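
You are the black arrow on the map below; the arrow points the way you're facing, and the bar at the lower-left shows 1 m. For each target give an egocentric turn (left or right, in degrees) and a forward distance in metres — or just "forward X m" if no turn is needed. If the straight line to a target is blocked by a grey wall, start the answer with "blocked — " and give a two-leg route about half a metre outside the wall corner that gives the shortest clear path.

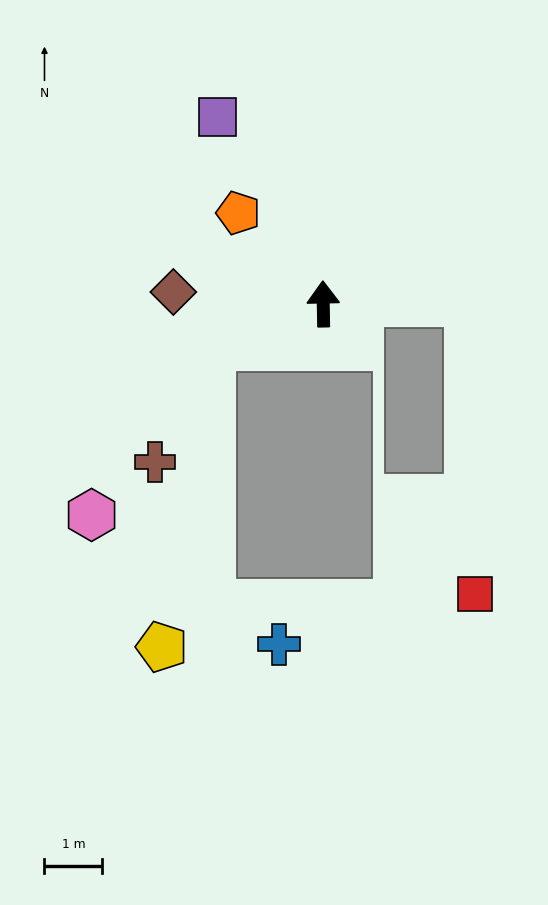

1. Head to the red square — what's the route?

blocked — turn right 90°, forward 2.5 m, then turn right 90°, forward 5.1 m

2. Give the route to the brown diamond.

turn left 84°, forward 2.6 m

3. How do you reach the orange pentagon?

turn left 42°, forward 2.2 m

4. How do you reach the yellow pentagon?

blocked — turn left 109°, forward 2.1 m, then turn left 61°, forward 5.3 m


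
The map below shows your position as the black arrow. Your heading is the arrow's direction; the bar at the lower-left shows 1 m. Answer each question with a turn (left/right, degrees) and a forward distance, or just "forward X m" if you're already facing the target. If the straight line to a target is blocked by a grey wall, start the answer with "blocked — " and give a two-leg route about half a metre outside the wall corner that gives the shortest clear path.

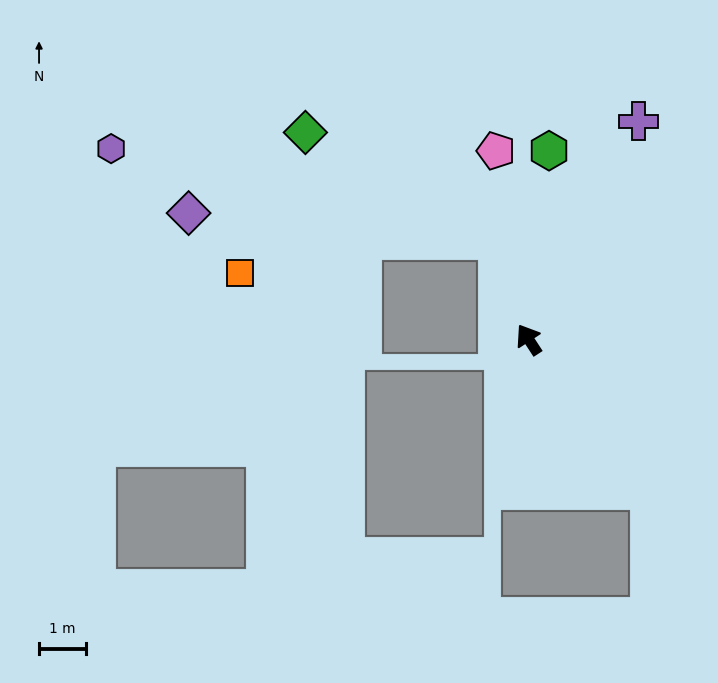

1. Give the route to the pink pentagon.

turn right 23°, forward 4.1 m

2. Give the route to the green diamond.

blocked — turn right 16°, forward 2.2 m, then turn left 44°, forward 4.7 m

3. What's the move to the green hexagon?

turn right 39°, forward 4.1 m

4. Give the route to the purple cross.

turn right 60°, forward 5.2 m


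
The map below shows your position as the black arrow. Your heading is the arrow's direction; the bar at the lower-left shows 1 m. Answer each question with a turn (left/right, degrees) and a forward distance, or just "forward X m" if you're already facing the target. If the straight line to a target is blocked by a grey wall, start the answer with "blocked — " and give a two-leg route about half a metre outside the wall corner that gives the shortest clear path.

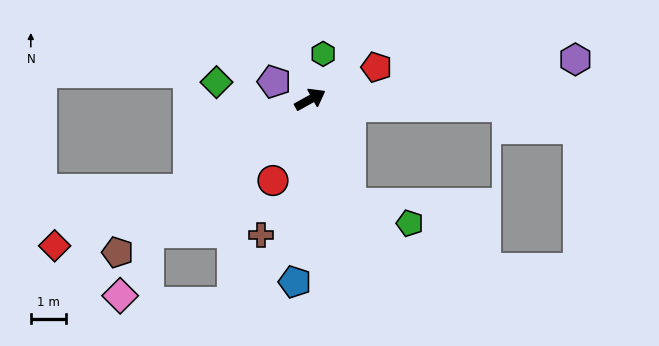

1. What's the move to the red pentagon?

turn right 3°, forward 2.1 m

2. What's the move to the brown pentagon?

turn right 171°, forward 6.9 m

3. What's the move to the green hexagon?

turn left 45°, forward 1.3 m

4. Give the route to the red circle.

turn right 144°, forward 2.5 m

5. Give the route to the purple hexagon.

turn right 20°, forward 7.6 m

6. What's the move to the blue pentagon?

turn right 124°, forward 5.2 m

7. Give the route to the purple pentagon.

turn left 125°, forward 1.1 m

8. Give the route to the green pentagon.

blocked — turn right 97°, forward 3.1 m, then turn left 49°, forward 1.8 m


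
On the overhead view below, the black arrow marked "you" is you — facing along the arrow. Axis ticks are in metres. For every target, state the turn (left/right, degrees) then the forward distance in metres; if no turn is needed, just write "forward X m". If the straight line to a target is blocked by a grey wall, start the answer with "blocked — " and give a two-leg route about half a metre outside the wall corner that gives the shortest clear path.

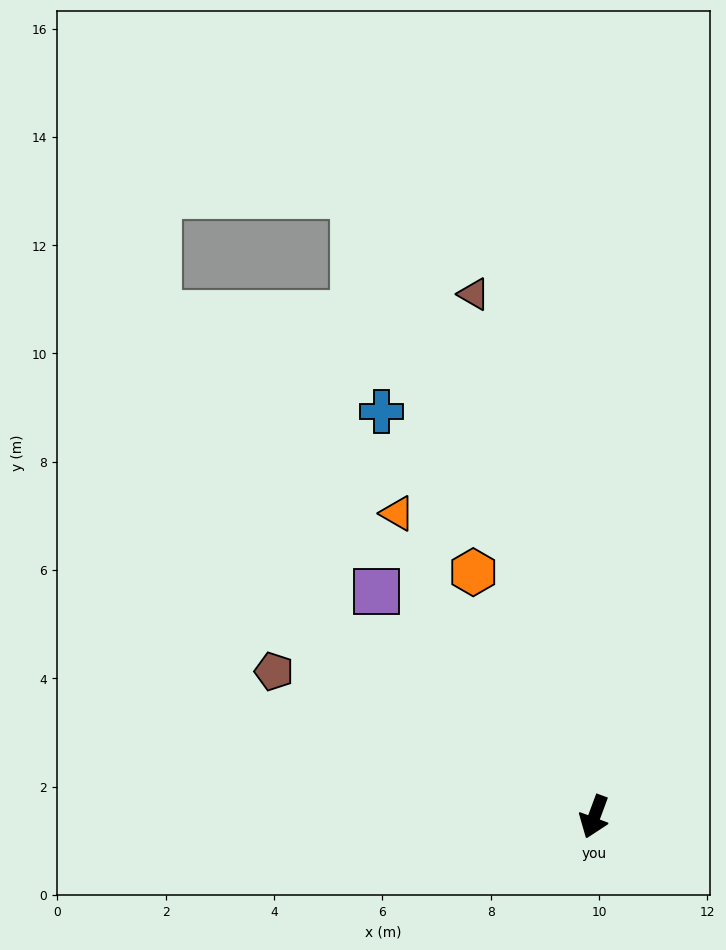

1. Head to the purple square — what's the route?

turn right 116°, forward 5.8 m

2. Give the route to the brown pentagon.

turn right 94°, forward 6.5 m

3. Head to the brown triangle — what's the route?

turn right 147°, forward 9.9 m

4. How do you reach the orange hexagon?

turn right 133°, forward 5.0 m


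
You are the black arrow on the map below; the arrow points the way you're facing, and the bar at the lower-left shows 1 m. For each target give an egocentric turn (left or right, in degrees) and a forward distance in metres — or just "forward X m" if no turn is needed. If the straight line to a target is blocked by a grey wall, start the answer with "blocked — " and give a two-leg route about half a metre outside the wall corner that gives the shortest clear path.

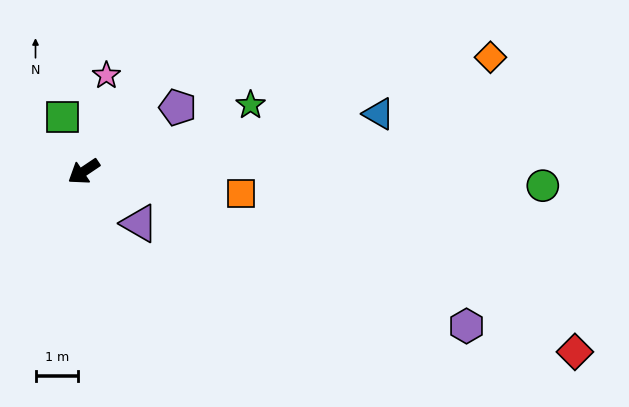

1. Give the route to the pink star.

turn right 137°, forward 2.3 m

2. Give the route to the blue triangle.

turn left 157°, forward 7.1 m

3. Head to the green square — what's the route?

turn right 103°, forward 1.4 m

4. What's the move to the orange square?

turn left 138°, forward 3.7 m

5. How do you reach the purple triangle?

turn left 103°, forward 1.8 m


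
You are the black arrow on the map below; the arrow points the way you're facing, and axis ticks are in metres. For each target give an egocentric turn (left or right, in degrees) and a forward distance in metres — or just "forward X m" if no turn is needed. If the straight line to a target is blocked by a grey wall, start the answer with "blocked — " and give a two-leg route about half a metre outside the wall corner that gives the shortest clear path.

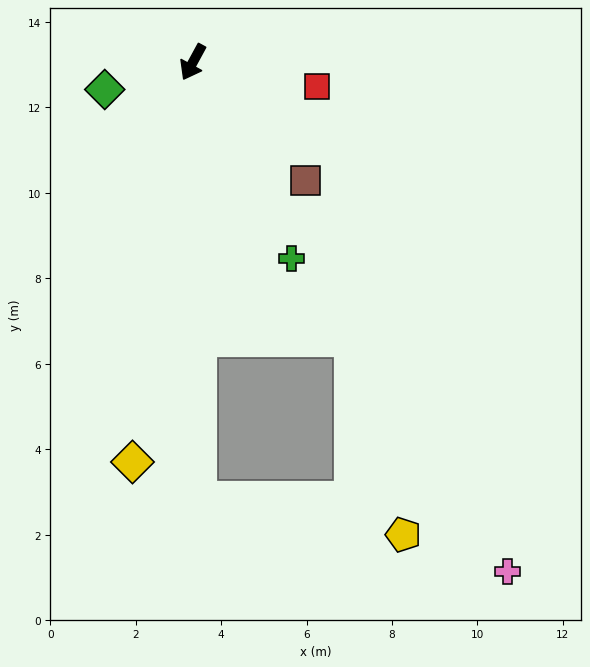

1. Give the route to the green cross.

turn left 55°, forward 5.1 m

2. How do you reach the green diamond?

turn right 44°, forward 2.2 m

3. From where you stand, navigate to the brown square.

turn left 72°, forward 3.8 m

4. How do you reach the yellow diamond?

turn left 20°, forward 9.5 m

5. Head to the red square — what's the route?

turn left 107°, forward 3.0 m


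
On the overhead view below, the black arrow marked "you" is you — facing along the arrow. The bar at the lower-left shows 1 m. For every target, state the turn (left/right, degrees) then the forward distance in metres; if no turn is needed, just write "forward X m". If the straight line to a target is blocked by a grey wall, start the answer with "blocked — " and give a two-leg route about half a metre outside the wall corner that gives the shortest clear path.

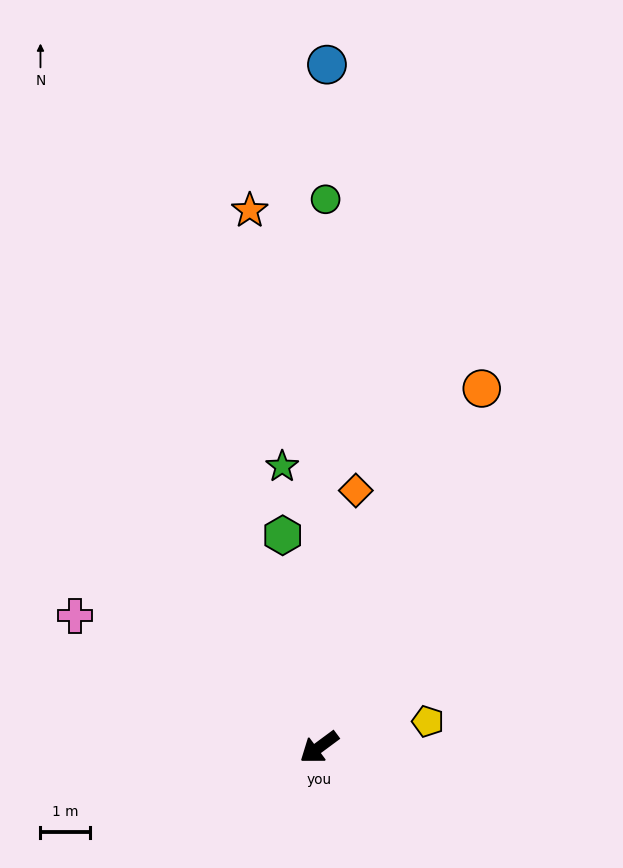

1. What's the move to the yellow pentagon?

turn left 157°, forward 2.3 m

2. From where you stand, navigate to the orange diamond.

turn right 135°, forward 5.3 m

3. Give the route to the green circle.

turn right 127°, forward 11.2 m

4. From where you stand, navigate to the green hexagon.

turn right 117°, forward 4.4 m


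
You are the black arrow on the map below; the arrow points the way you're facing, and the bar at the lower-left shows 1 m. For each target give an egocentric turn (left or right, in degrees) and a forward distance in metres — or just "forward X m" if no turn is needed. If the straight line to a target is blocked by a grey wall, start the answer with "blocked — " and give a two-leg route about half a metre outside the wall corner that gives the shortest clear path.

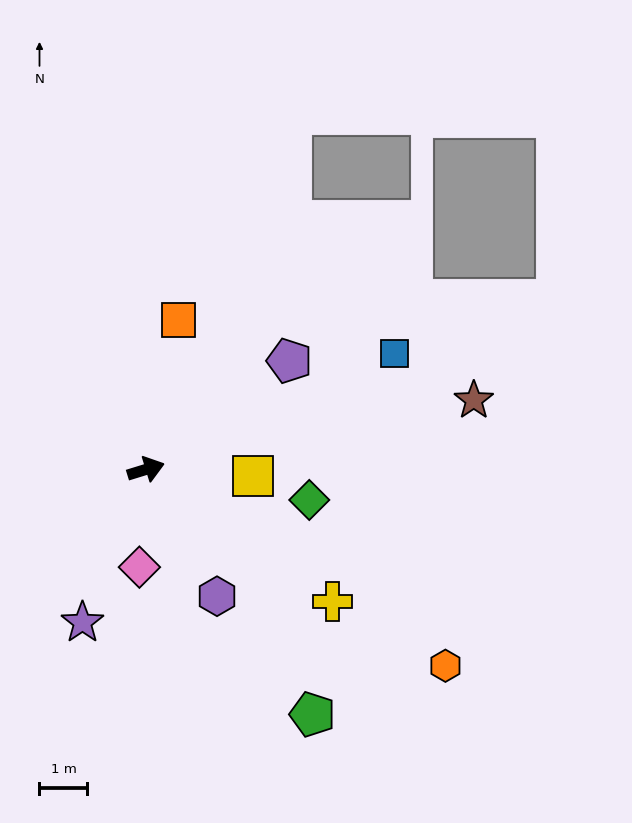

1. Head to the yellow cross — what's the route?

turn right 52°, forward 4.8 m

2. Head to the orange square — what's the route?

turn left 61°, forward 3.2 m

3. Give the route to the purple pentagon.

turn left 20°, forward 3.8 m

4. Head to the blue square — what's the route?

turn left 8°, forward 5.7 m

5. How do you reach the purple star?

turn right 130°, forward 3.5 m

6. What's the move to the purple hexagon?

turn right 78°, forward 3.0 m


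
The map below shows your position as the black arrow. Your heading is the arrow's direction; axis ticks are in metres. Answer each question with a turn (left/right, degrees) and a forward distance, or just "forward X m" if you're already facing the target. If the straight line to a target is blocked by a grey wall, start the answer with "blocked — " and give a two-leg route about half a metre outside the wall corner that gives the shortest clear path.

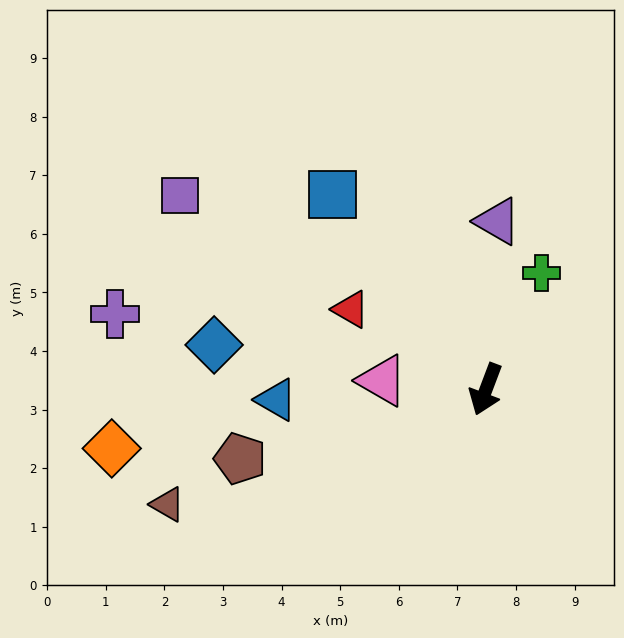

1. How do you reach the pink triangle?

turn right 74°, forward 1.8 m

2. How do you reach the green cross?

turn left 175°, forward 2.2 m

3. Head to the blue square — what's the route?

turn right 121°, forward 4.2 m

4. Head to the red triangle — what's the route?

turn right 100°, forward 2.7 m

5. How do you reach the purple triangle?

turn right 163°, forward 2.9 m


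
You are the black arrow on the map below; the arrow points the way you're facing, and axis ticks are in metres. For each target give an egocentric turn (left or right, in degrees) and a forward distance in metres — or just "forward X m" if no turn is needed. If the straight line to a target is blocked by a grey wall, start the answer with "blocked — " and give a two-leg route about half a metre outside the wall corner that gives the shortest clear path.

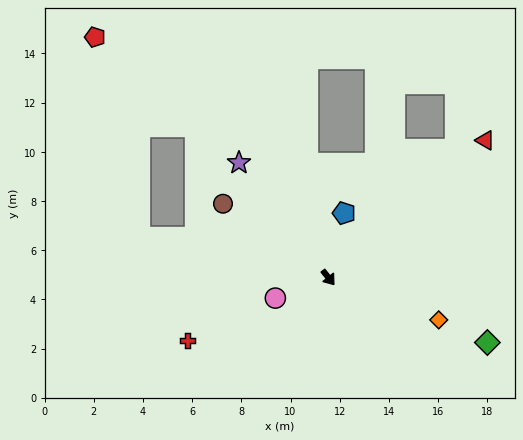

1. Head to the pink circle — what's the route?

turn right 107°, forward 2.3 m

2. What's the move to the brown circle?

turn right 163°, forward 5.2 m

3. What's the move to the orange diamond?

turn left 31°, forward 4.8 m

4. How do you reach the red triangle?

turn left 93°, forward 8.5 m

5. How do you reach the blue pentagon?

turn left 128°, forward 2.7 m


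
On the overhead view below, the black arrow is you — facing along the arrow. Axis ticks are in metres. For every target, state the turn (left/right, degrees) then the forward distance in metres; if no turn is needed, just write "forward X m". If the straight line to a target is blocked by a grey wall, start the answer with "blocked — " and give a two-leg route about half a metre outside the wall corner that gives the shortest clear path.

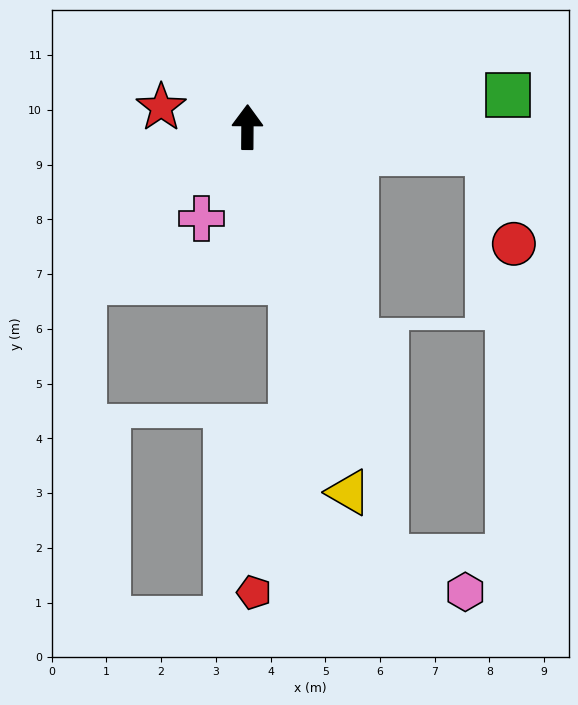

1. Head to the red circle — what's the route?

blocked — turn right 96°, forward 4.4 m, then turn right 68°, forward 1.7 m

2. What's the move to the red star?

turn left 78°, forward 1.6 m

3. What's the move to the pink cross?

turn left 154°, forward 1.9 m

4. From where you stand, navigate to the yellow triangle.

turn right 164°, forward 6.9 m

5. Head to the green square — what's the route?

turn right 83°, forward 4.8 m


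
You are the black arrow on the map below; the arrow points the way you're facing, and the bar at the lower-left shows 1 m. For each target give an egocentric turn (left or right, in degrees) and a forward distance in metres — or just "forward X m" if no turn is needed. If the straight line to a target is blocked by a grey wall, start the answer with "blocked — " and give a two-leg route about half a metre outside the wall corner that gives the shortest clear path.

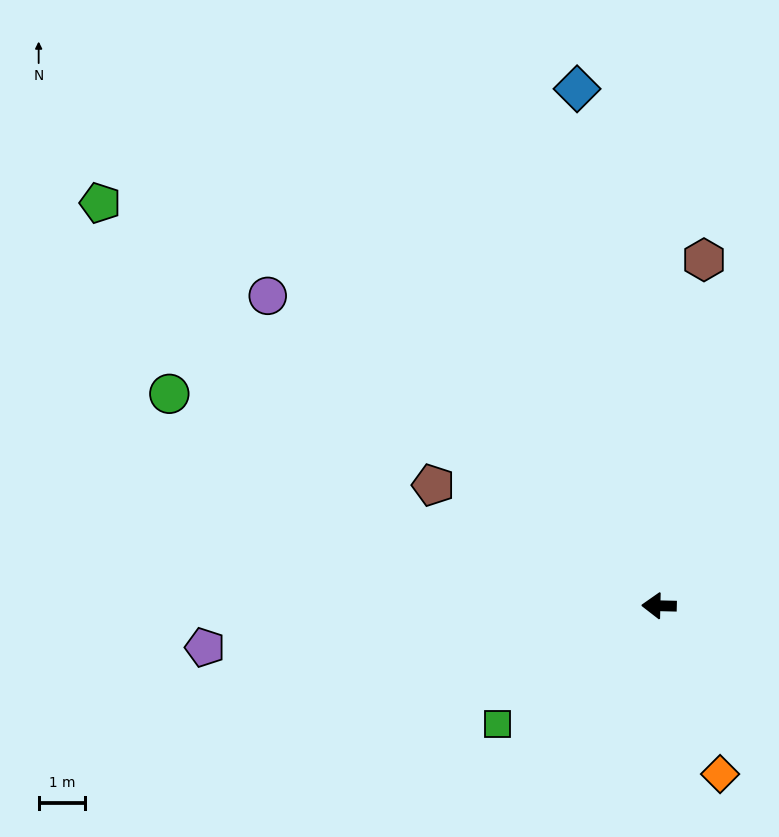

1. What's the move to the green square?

turn left 38°, forward 4.3 m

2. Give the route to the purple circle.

turn right 37°, forward 10.8 m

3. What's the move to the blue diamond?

turn right 80°, forward 11.3 m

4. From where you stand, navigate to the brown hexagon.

turn right 96°, forward 7.5 m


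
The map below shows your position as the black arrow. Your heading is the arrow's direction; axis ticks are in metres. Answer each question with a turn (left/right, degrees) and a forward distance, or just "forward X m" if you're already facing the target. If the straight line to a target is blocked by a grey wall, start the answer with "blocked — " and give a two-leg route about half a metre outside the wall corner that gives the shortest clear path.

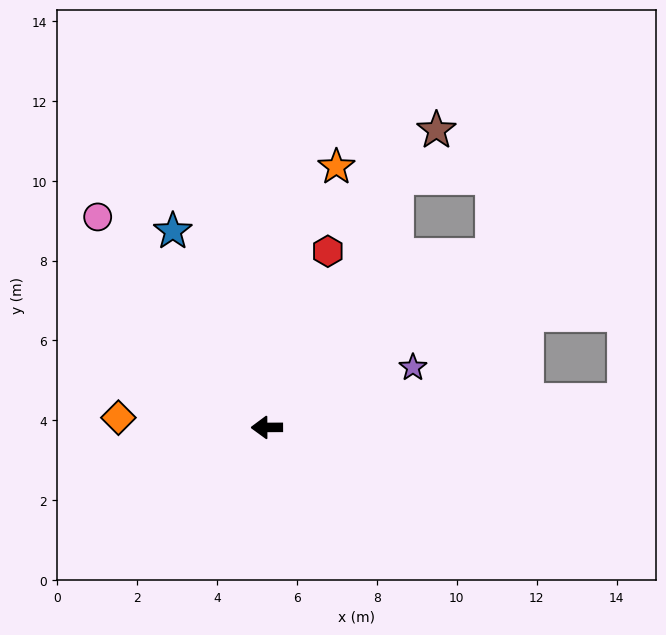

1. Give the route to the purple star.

turn right 158°, forward 4.0 m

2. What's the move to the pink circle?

turn right 51°, forward 6.8 m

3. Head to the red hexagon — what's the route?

turn right 109°, forward 4.7 m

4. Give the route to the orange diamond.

turn right 4°, forward 3.7 m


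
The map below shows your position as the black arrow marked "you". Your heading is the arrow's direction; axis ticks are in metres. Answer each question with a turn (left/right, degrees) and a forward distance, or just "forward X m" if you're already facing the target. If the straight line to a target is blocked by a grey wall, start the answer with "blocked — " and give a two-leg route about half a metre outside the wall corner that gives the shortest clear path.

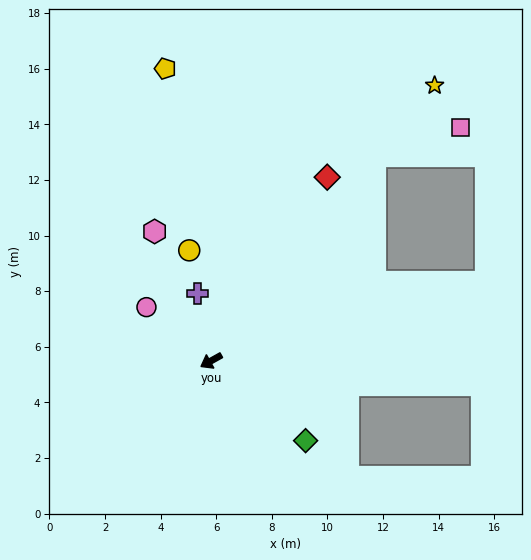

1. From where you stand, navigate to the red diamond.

turn right 151°, forward 7.8 m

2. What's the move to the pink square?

blocked — turn right 158°, forward 9.4 m, then turn right 33°, forward 3.3 m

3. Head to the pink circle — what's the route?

turn right 69°, forward 3.0 m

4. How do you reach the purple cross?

turn right 107°, forward 2.5 m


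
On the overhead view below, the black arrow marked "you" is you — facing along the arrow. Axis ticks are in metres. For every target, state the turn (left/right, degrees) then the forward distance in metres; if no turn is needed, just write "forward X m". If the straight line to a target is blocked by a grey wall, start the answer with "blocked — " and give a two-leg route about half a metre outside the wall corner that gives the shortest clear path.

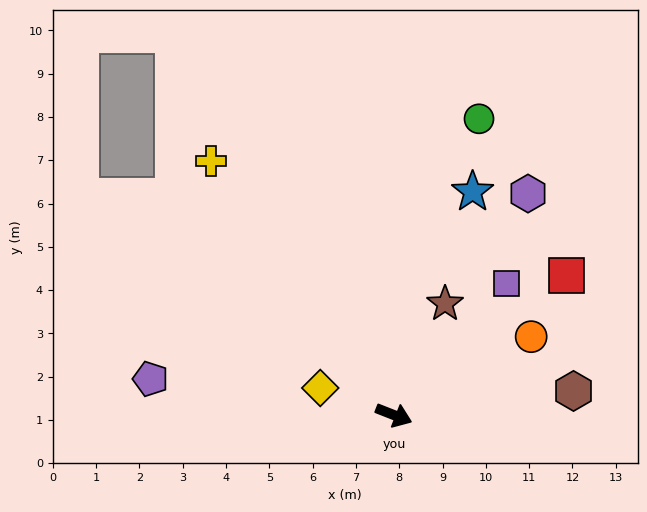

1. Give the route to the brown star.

turn left 87°, forward 2.8 m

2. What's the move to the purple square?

turn left 71°, forward 4.0 m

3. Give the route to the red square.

turn left 60°, forward 5.1 m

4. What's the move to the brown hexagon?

turn left 29°, forward 4.2 m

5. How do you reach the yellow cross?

turn left 147°, forward 7.2 m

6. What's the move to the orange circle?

turn left 51°, forward 3.7 m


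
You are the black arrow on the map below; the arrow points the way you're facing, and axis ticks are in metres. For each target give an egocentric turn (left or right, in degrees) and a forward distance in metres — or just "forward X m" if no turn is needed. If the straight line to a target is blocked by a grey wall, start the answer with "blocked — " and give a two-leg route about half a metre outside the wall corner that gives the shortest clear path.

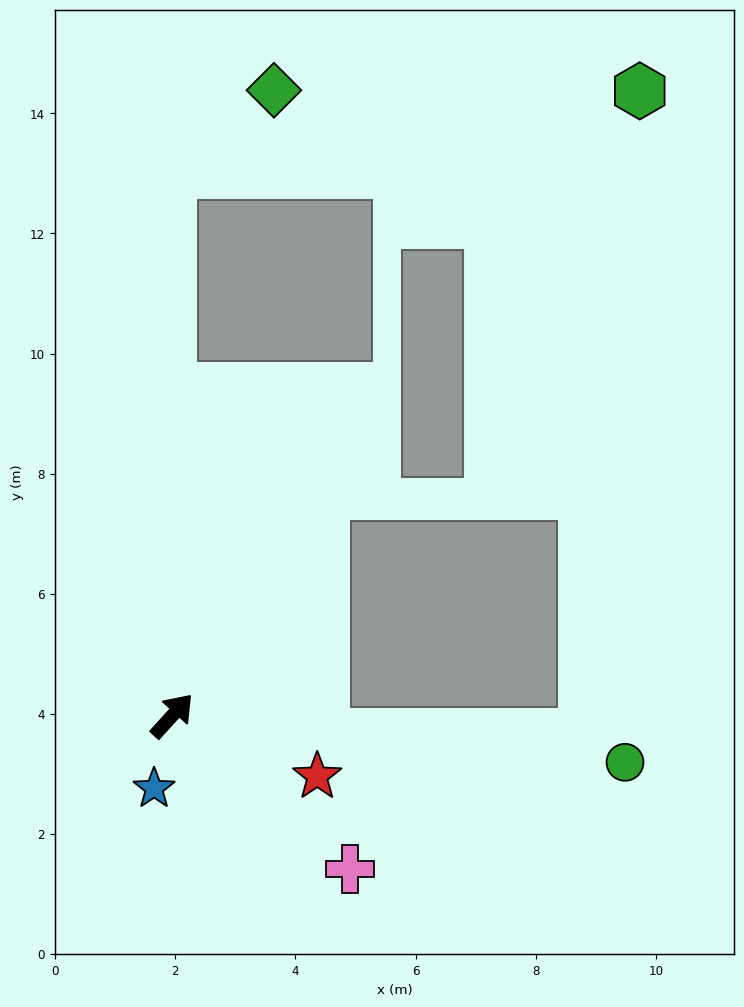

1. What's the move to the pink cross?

turn right 89°, forward 3.9 m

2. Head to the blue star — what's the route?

turn right 152°, forward 1.2 m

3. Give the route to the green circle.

turn right 54°, forward 7.6 m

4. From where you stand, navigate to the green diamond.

blocked — turn left 42°, forward 9.0 m, then turn right 51°, forward 2.2 m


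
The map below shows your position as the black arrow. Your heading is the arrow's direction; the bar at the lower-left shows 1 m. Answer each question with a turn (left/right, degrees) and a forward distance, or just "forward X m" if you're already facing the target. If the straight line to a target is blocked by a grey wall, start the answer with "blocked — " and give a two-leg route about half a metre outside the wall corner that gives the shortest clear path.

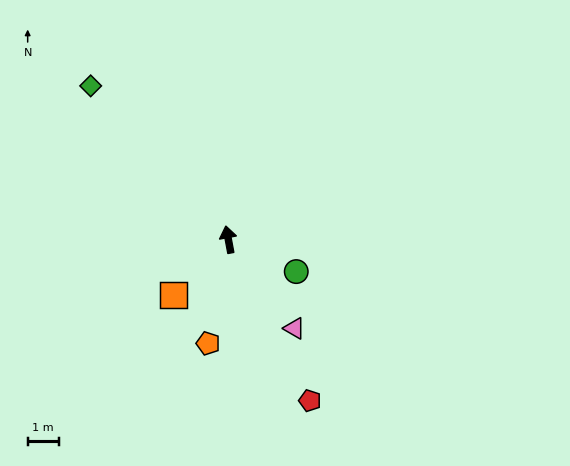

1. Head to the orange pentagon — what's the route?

turn left 158°, forward 3.4 m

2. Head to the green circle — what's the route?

turn right 126°, forward 2.4 m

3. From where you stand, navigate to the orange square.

turn left 125°, forward 2.5 m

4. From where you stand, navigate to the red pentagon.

turn right 164°, forward 5.8 m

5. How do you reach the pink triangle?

turn right 154°, forward 3.6 m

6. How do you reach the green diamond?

turn left 31°, forward 6.6 m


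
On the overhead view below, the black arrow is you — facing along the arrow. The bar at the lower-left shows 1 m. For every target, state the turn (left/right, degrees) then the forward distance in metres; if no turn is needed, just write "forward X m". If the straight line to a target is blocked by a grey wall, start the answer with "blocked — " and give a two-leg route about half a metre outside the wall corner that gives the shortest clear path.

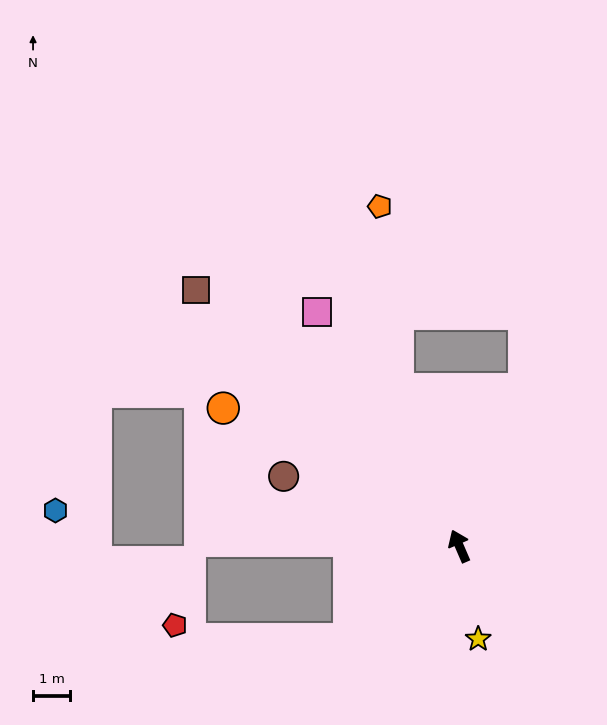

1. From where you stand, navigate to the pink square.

turn left 8°, forward 7.4 m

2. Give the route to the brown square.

turn left 22°, forward 9.9 m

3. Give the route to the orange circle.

turn left 36°, forward 7.3 m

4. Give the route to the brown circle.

turn left 45°, forward 5.1 m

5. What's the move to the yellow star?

turn left 168°, forward 2.5 m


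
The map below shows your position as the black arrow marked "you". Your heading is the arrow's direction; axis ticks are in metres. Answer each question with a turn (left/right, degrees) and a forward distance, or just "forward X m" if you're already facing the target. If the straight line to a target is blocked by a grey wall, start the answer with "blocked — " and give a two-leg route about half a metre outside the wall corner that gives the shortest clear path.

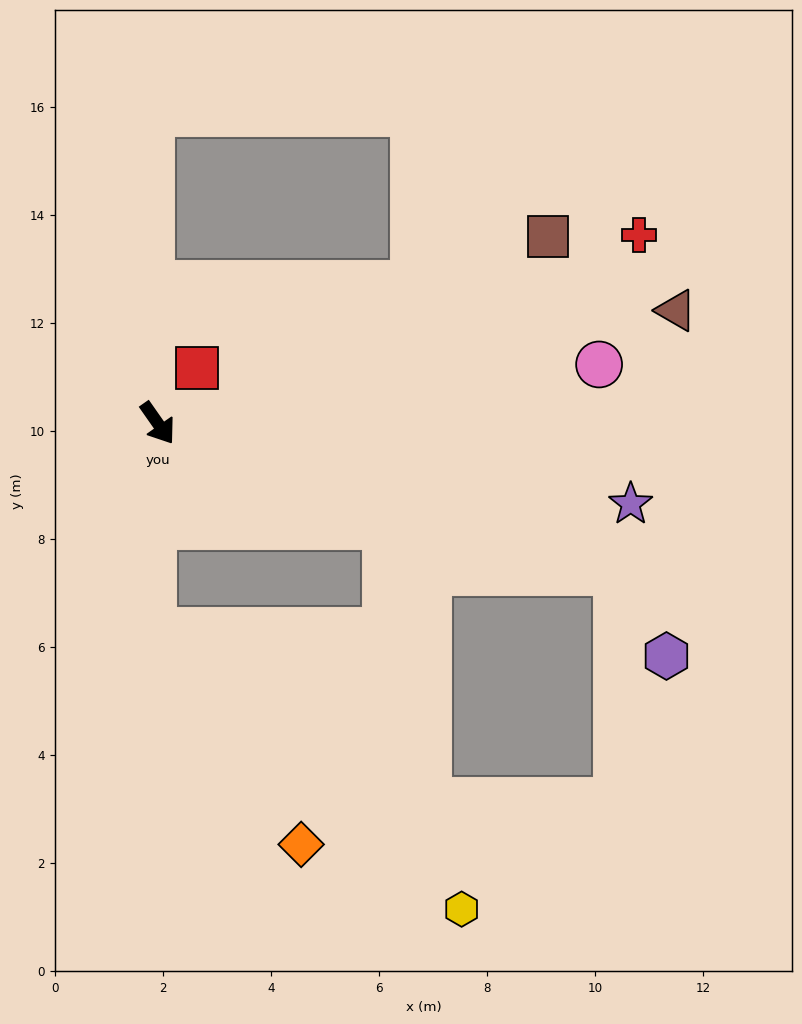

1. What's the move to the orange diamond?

blocked — turn right 36°, forward 3.8 m, then turn left 35°, forward 4.8 m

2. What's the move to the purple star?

turn left 45°, forward 8.9 m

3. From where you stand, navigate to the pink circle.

turn left 63°, forward 8.2 m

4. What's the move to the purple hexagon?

blocked — turn left 37°, forward 8.9 m, then turn right 41°, forward 1.8 m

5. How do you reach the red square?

turn left 109°, forward 1.3 m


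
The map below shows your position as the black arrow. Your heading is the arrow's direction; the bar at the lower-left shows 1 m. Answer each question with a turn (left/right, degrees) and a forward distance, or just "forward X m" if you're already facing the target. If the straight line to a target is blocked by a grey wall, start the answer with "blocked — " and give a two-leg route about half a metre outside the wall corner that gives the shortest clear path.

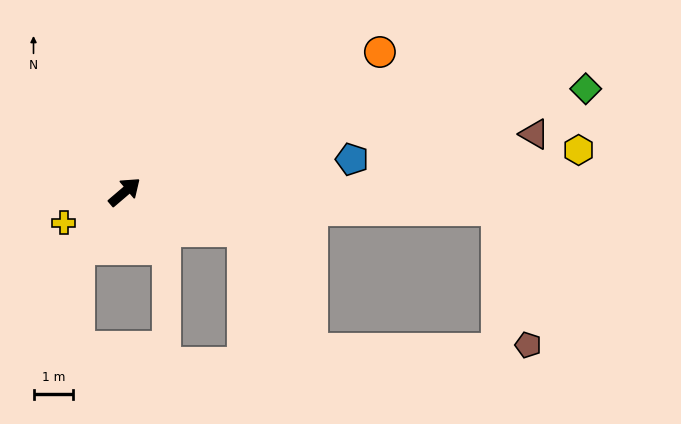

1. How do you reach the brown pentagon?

blocked — turn right 43°, forward 9.4 m, then turn right 75°, forward 3.5 m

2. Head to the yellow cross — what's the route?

turn left 166°, forward 1.7 m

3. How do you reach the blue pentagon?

turn right 32°, forward 5.8 m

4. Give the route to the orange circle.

turn right 12°, forward 7.3 m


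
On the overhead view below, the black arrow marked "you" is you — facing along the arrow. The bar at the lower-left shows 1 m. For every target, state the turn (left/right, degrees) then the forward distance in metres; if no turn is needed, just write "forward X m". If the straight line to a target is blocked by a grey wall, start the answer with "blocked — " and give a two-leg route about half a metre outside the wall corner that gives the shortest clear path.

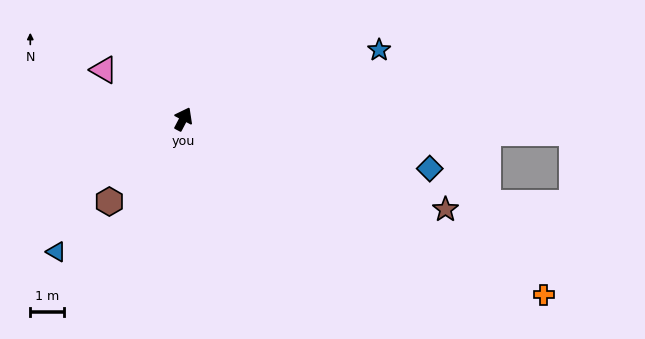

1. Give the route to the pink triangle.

turn left 86°, forward 2.8 m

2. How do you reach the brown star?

turn right 81°, forward 8.3 m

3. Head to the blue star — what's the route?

turn right 43°, forward 6.2 m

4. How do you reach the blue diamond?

turn right 74°, forward 7.5 m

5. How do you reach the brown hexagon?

turn left 166°, forward 3.3 m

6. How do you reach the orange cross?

turn right 88°, forward 11.9 m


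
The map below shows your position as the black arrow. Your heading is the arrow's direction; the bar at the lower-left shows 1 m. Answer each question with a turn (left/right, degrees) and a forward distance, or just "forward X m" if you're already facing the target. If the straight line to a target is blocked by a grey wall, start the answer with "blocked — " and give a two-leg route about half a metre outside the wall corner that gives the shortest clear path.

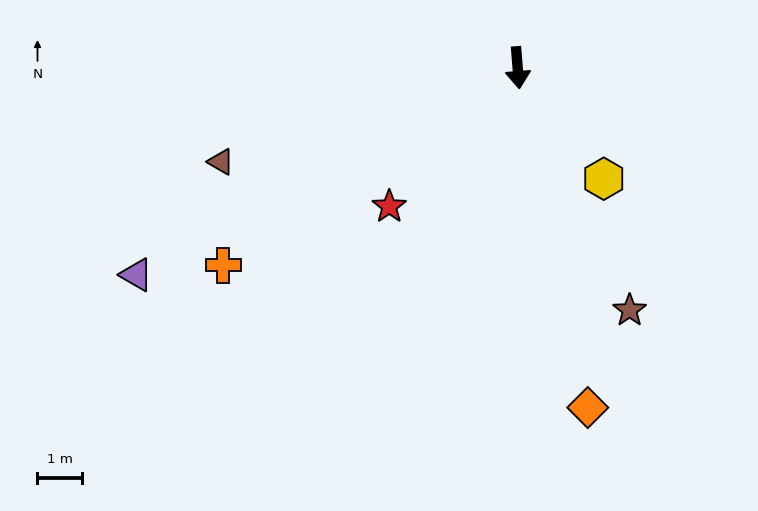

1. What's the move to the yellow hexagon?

turn left 33°, forward 3.2 m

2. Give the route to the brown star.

turn left 20°, forward 6.0 m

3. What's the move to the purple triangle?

turn right 66°, forward 9.7 m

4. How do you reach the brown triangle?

turn right 77°, forward 7.0 m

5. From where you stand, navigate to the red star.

turn right 47°, forward 4.2 m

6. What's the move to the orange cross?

turn right 61°, forward 8.0 m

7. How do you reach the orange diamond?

turn left 7°, forward 7.8 m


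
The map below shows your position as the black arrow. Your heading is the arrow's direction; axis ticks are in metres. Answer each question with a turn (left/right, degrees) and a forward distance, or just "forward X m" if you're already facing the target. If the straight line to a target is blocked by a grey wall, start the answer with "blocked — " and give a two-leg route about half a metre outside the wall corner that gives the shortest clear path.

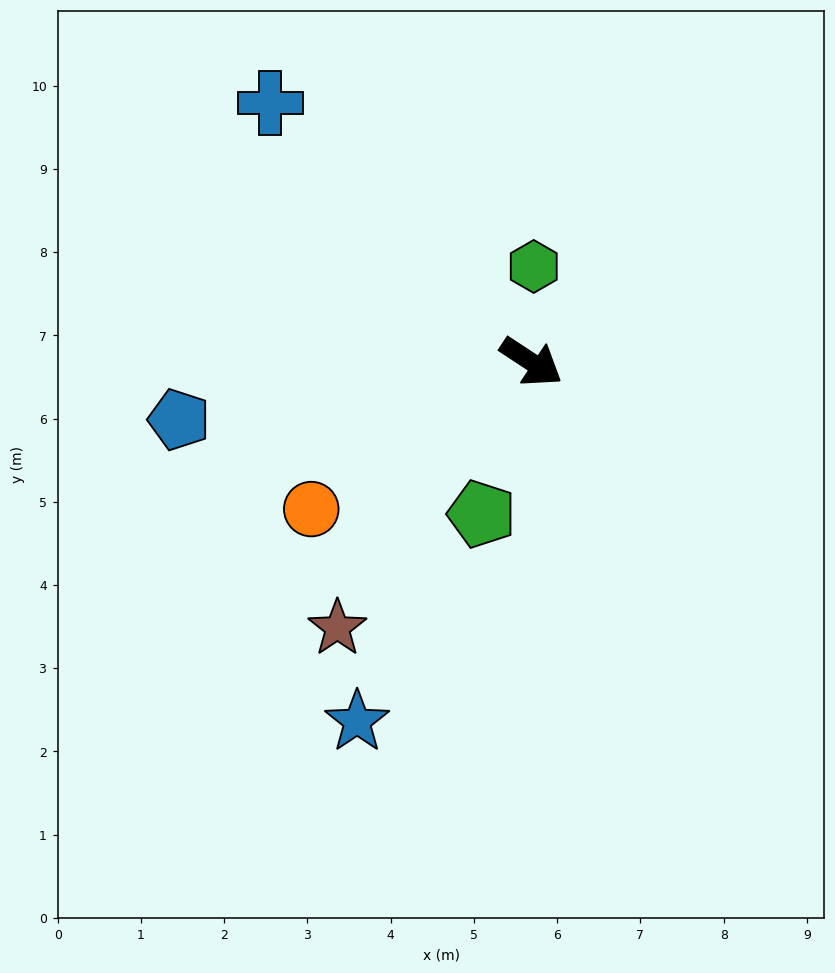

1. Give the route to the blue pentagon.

turn right 137°, forward 4.3 m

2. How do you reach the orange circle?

turn right 113°, forward 3.2 m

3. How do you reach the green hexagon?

turn left 122°, forward 1.1 m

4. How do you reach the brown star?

turn right 93°, forward 4.0 m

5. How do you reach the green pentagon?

turn right 75°, forward 1.9 m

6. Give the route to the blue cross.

turn left 169°, forward 4.4 m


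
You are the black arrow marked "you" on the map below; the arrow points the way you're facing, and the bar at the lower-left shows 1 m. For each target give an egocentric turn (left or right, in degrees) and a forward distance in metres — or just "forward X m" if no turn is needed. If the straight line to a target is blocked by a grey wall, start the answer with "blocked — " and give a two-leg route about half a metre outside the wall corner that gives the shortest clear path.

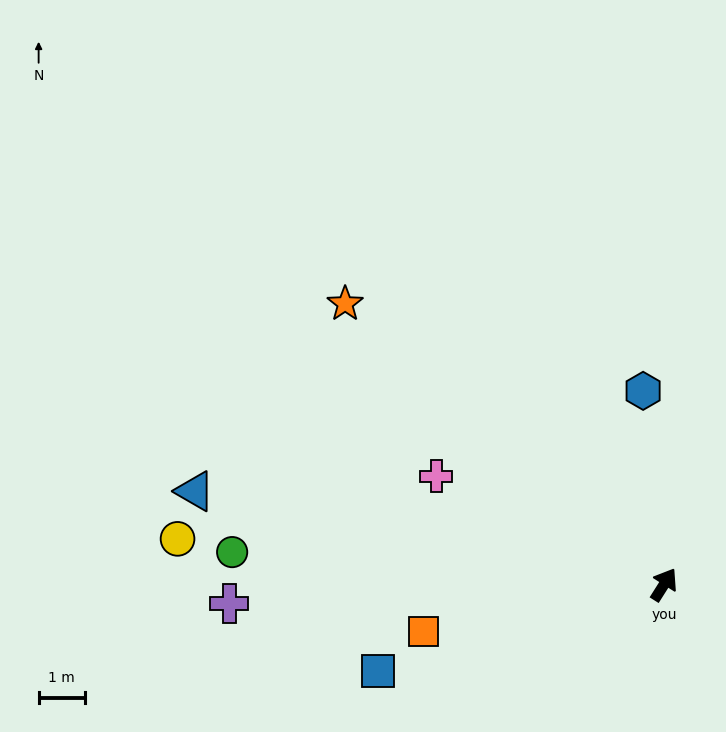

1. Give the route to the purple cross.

turn left 125°, forward 9.5 m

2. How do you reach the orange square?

turn left 133°, forward 5.3 m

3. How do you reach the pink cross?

turn left 97°, forward 5.5 m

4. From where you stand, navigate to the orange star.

turn left 81°, forward 9.2 m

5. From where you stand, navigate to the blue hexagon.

turn left 38°, forward 4.2 m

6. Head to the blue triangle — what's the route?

turn left 111°, forward 10.4 m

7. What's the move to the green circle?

turn left 118°, forward 9.4 m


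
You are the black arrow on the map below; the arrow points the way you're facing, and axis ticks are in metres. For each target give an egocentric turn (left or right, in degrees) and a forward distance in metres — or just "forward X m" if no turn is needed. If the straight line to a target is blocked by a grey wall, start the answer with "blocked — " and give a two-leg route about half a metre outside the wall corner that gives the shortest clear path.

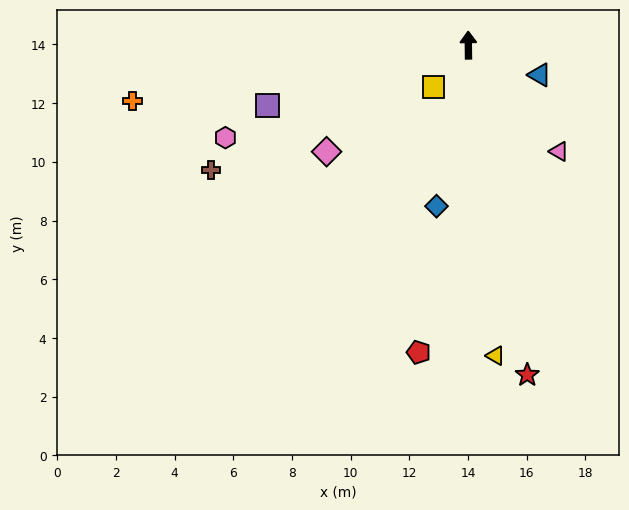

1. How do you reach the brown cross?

turn left 115°, forward 9.7 m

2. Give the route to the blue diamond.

turn left 168°, forward 5.6 m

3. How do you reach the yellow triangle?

turn right 176°, forward 10.6 m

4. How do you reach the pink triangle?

turn right 140°, forward 4.8 m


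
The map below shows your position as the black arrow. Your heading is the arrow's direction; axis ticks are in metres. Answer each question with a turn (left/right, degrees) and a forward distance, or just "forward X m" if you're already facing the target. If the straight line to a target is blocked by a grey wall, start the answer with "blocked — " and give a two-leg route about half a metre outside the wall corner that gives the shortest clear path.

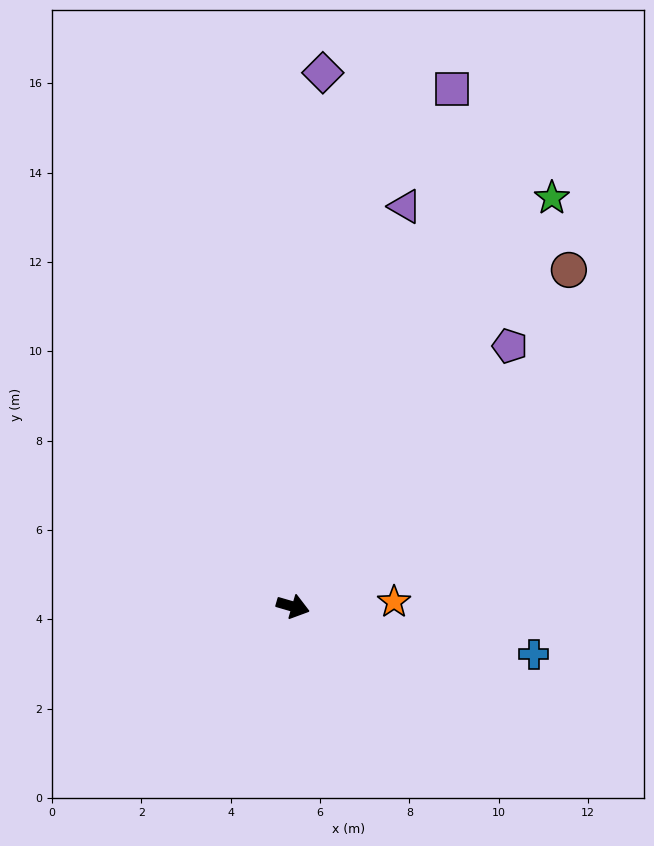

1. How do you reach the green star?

turn left 74°, forward 10.8 m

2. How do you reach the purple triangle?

turn left 91°, forward 9.3 m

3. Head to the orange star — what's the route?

turn left 19°, forward 2.3 m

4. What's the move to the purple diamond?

turn left 103°, forward 12.0 m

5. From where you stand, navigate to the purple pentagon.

turn left 66°, forward 7.6 m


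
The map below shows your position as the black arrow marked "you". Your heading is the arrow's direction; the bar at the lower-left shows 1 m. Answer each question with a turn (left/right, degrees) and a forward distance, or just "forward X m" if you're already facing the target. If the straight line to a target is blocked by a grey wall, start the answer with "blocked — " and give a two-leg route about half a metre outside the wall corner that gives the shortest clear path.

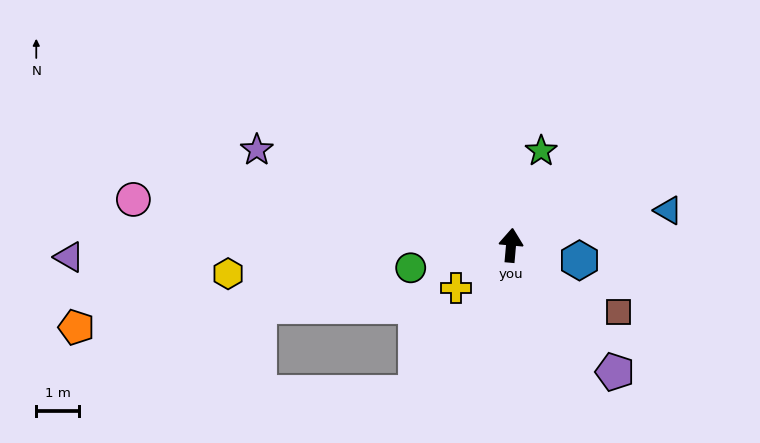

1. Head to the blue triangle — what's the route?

turn right 72°, forward 3.8 m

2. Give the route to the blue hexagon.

turn right 97°, forward 1.6 m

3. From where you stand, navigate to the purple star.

turn left 74°, forward 6.4 m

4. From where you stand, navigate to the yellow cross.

turn left 133°, forward 1.6 m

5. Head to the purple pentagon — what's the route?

turn right 136°, forward 3.8 m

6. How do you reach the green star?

turn right 13°, forward 2.3 m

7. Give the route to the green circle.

turn left 108°, forward 2.4 m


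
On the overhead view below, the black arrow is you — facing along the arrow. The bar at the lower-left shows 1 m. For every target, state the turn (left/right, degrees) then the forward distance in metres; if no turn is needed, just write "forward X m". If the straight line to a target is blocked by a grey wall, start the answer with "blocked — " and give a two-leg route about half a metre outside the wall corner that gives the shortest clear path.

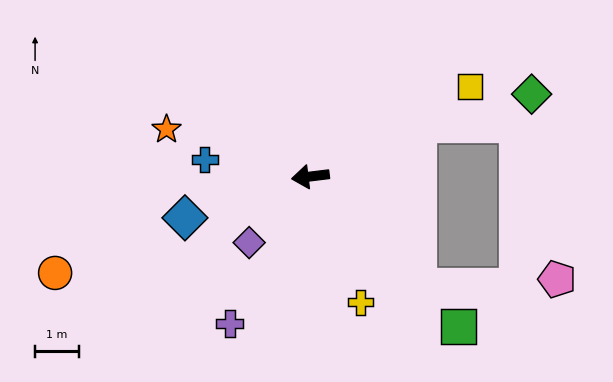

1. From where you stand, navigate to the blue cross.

turn right 16°, forward 2.5 m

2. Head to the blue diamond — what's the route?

turn left 11°, forward 3.0 m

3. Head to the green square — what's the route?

turn left 128°, forward 4.8 m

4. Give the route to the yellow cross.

turn left 105°, forward 3.1 m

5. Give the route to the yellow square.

turn right 157°, forward 4.2 m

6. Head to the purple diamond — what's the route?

turn left 40°, forward 2.1 m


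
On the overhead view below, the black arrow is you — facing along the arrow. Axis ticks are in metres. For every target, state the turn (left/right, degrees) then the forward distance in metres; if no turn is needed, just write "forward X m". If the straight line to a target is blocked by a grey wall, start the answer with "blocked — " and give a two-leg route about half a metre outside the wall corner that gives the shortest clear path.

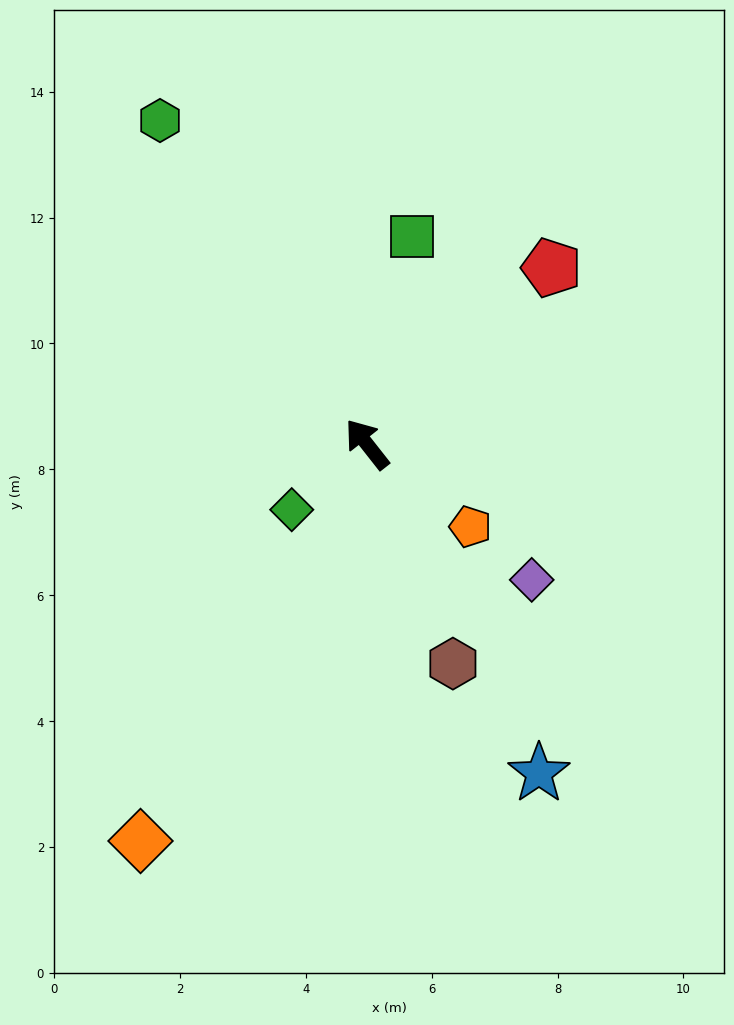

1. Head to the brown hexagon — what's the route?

turn left 163°, forward 3.7 m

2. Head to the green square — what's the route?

turn right 50°, forward 3.4 m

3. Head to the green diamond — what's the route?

turn left 93°, forward 1.6 m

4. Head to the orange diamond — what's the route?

turn left 112°, forward 7.3 m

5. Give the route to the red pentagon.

turn right 84°, forward 4.1 m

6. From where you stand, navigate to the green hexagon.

turn right 6°, forward 6.1 m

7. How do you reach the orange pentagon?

turn right 167°, forward 2.1 m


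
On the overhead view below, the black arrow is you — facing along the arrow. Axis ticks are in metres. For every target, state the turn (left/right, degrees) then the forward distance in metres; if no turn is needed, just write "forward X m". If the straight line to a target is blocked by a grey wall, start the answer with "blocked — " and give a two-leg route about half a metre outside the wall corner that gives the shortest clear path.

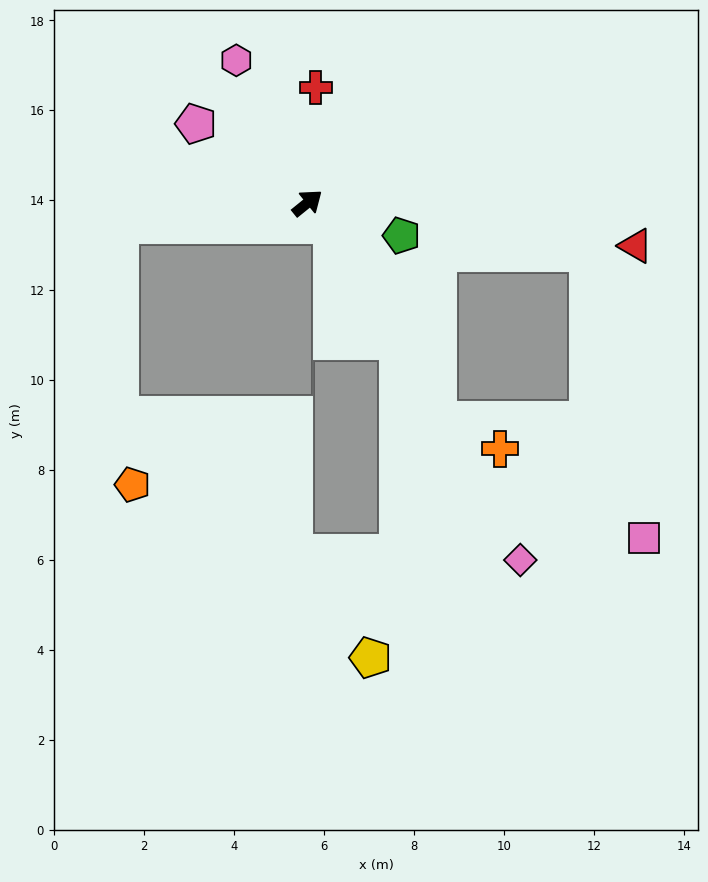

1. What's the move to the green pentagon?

turn right 58°, forward 2.2 m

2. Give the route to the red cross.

turn left 47°, forward 2.6 m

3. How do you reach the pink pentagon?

turn left 106°, forward 3.0 m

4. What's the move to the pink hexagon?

turn left 78°, forward 3.5 m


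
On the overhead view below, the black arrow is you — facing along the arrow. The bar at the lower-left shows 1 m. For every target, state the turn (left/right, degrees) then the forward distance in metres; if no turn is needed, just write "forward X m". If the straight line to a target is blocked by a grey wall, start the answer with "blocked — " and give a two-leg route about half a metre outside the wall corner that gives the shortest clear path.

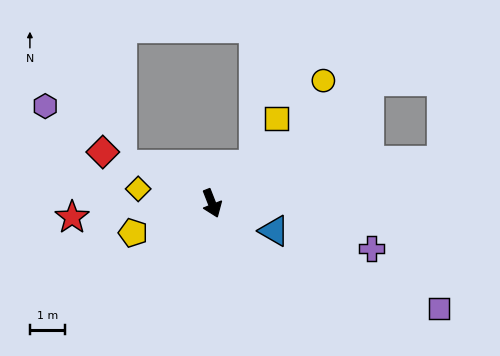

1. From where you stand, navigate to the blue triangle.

turn left 45°, forward 1.9 m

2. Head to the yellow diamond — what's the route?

turn right 122°, forward 2.1 m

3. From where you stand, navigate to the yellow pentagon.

turn right 91°, forward 2.4 m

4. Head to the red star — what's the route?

turn right 106°, forward 4.0 m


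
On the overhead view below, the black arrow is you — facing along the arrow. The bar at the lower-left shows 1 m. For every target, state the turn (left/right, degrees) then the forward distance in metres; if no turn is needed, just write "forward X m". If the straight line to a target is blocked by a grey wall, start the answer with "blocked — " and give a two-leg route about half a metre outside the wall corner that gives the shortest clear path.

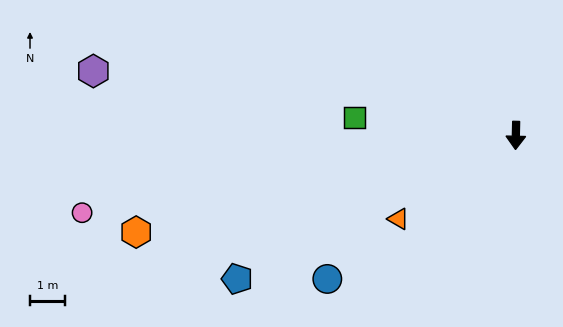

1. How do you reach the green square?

turn right 95°, forward 4.6 m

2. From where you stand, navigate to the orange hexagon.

turn right 74°, forward 11.1 m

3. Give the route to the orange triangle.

turn right 53°, forward 4.1 m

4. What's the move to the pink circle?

turn right 79°, forward 12.5 m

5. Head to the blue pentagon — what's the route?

turn right 61°, forward 8.9 m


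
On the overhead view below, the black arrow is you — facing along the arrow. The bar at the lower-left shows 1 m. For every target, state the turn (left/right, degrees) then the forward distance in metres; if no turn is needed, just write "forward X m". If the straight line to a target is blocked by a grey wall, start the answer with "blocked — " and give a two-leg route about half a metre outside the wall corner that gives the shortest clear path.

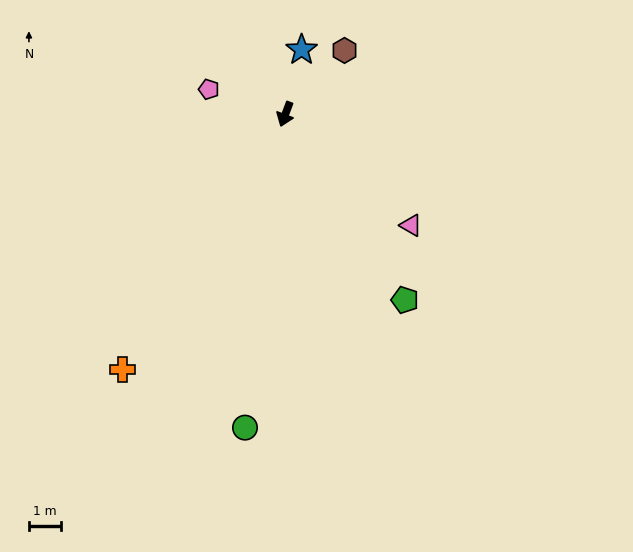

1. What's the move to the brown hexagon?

turn left 158°, forward 2.7 m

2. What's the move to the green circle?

turn left 13°, forward 9.9 m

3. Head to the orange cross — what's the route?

turn right 12°, forward 9.5 m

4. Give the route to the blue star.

turn right 174°, forward 2.1 m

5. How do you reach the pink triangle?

turn left 69°, forward 5.3 m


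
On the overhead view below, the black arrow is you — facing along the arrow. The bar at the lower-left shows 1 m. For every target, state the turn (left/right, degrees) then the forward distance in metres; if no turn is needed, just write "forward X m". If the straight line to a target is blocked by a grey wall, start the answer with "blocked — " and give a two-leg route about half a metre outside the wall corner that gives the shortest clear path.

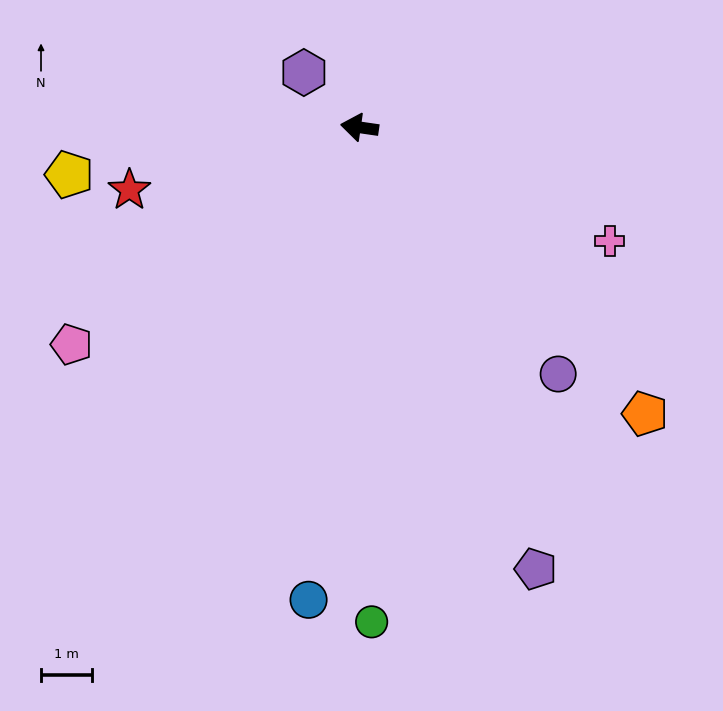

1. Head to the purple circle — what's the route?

turn left 137°, forward 6.2 m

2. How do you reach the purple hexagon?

turn right 36°, forward 1.5 m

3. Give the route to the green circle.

turn left 100°, forward 9.7 m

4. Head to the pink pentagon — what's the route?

turn left 45°, forward 7.0 m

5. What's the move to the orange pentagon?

turn left 143°, forward 7.9 m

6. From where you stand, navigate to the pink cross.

turn left 164°, forward 5.4 m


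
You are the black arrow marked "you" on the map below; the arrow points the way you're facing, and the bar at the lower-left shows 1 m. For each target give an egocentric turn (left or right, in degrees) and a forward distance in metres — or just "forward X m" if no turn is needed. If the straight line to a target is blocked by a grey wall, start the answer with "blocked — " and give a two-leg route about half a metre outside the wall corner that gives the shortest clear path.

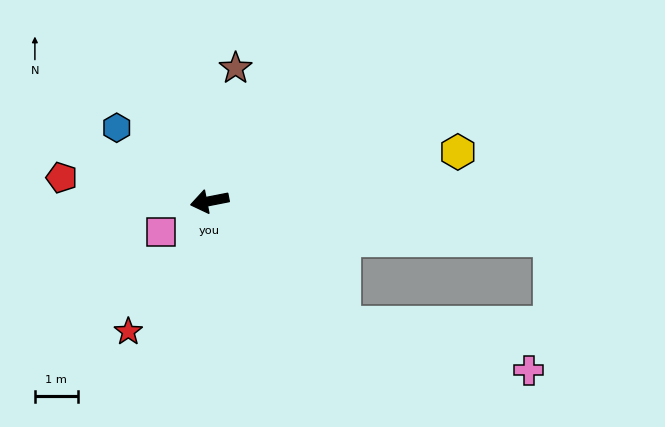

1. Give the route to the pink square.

turn left 22°, forward 1.3 m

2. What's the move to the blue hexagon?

turn right 49°, forward 2.8 m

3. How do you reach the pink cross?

blocked — turn left 126°, forward 4.2 m, then turn left 29°, forward 4.5 m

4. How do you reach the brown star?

turn right 112°, forward 3.1 m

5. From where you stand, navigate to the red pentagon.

turn right 20°, forward 3.5 m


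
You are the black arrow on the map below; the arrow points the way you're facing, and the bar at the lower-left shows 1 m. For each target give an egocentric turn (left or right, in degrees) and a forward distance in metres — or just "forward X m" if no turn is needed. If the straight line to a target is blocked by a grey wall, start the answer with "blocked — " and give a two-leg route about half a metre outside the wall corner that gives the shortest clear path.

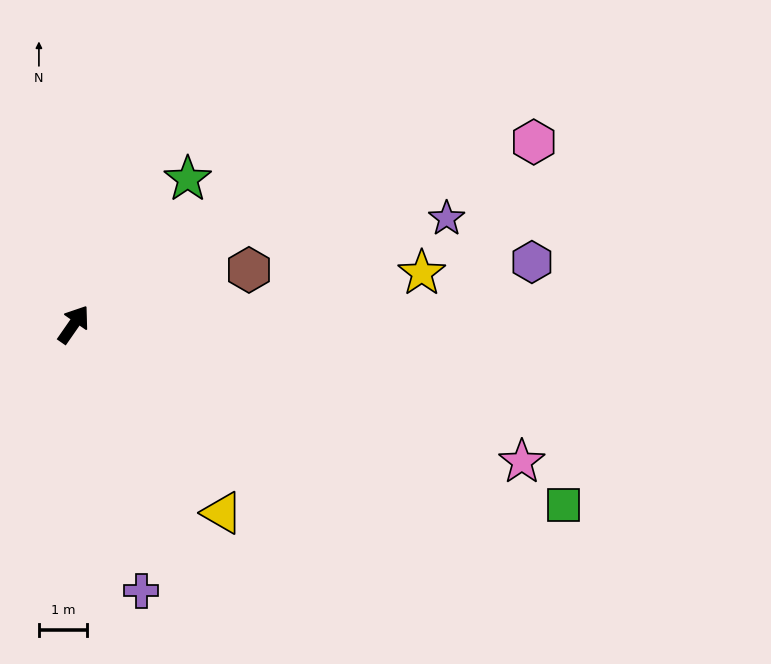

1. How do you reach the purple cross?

turn right 131°, forward 5.7 m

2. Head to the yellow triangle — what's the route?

turn right 107°, forward 5.0 m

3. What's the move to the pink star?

turn right 72°, forward 9.8 m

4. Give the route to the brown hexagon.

turn right 38°, forward 3.8 m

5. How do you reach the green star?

turn right 3°, forward 3.9 m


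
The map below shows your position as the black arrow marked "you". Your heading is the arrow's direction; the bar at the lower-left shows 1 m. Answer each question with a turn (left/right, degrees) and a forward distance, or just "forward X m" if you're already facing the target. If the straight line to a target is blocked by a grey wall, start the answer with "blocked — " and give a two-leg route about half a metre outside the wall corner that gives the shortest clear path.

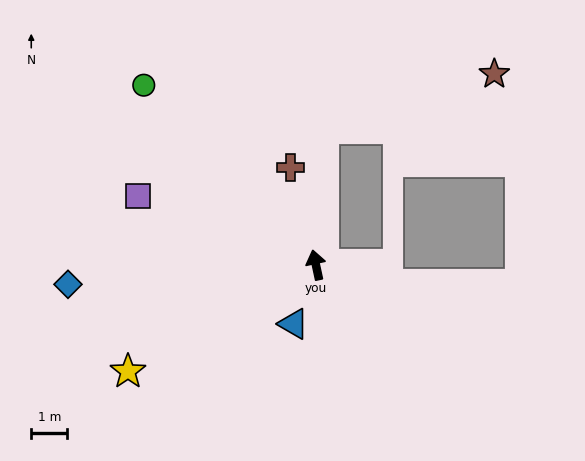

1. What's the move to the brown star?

blocked — turn right 15°, forward 3.8 m, then turn right 69°, forward 5.0 m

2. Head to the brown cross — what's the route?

turn left 2°, forward 2.8 m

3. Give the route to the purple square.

turn left 57°, forward 5.3 m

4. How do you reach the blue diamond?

turn left 82°, forward 6.9 m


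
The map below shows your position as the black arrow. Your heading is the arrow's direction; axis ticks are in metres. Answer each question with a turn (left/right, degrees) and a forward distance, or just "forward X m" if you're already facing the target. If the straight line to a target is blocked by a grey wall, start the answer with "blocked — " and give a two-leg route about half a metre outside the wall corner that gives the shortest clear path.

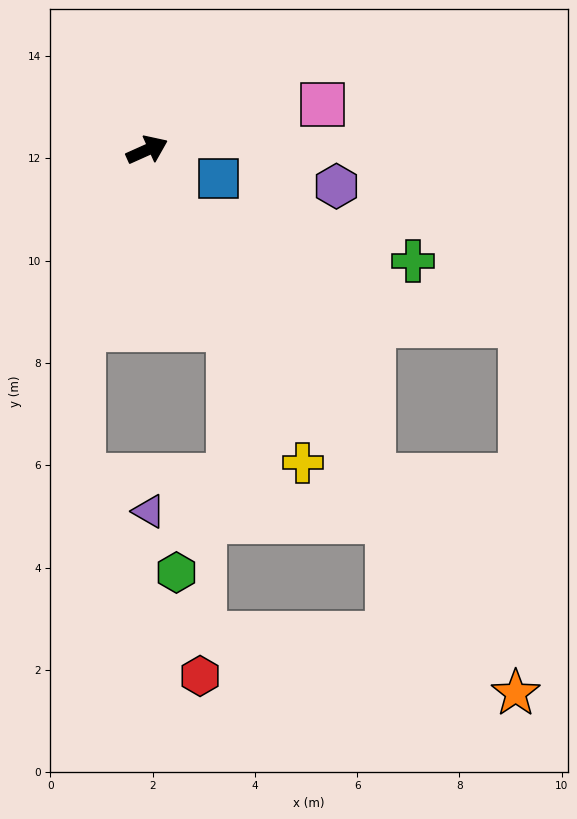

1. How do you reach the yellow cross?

turn right 88°, forward 6.8 m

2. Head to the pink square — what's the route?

turn right 10°, forward 3.5 m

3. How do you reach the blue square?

turn right 46°, forward 1.5 m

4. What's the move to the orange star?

turn right 80°, forward 12.8 m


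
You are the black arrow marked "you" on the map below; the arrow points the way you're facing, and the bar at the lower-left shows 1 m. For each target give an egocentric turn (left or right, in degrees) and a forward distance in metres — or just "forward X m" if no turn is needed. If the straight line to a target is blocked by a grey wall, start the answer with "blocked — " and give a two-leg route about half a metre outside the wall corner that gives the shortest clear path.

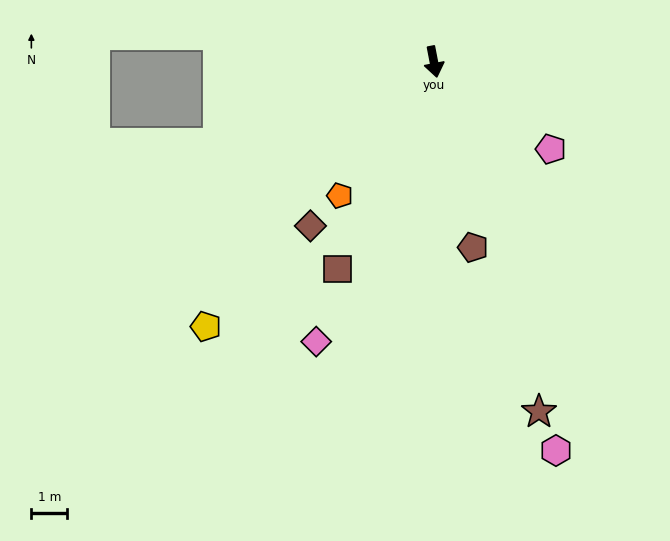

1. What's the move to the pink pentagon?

turn left 42°, forward 4.0 m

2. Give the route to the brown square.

turn right 36°, forward 6.3 m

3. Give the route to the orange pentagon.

turn right 46°, forward 4.5 m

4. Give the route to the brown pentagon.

forward 5.3 m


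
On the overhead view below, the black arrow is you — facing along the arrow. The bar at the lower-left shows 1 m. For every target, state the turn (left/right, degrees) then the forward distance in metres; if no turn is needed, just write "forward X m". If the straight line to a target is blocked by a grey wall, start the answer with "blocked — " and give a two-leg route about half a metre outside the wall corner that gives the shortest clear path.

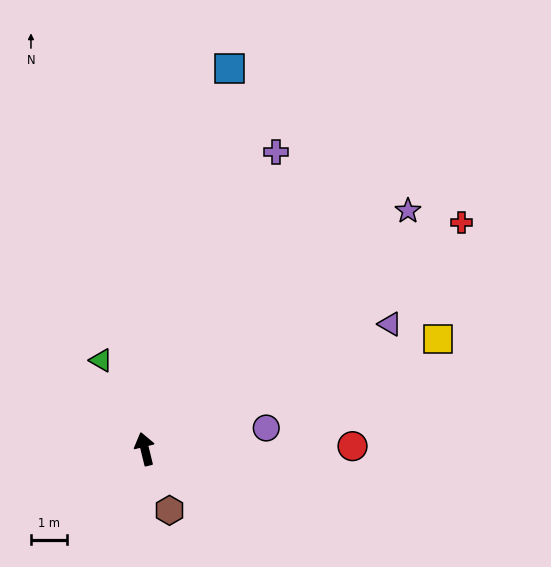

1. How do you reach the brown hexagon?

turn right 172°, forward 1.8 m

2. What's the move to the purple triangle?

turn right 77°, forward 7.6 m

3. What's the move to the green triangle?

turn left 12°, forward 2.7 m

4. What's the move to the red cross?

turn right 68°, forward 10.7 m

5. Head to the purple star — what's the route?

turn right 62°, forward 9.8 m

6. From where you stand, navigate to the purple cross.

turn right 38°, forward 9.0 m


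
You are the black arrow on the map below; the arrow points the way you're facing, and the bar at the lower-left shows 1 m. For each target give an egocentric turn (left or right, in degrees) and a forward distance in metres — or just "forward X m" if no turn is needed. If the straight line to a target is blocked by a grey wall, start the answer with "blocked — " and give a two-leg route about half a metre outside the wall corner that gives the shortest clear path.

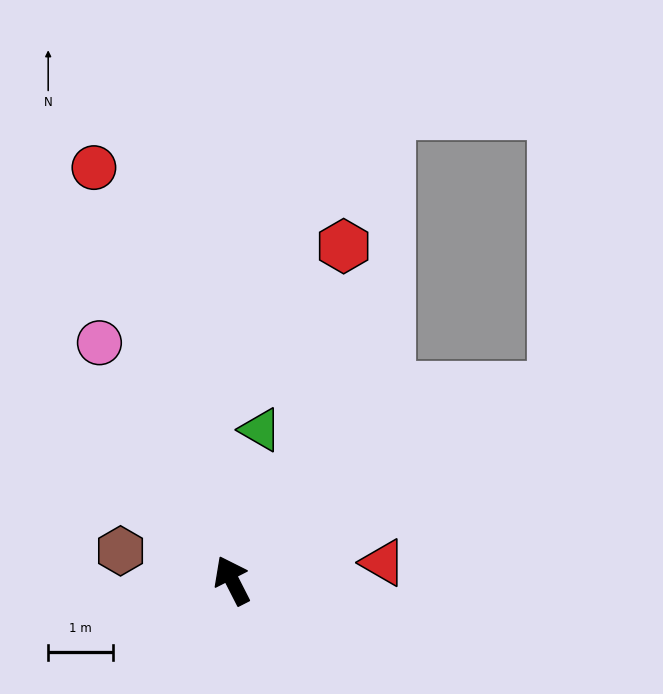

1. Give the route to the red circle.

turn right 9°, forward 6.7 m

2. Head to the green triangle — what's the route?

turn right 38°, forward 2.4 m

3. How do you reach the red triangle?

turn right 110°, forward 2.4 m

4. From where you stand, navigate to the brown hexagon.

turn left 48°, forward 1.8 m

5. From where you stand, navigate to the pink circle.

turn left 2°, forward 4.2 m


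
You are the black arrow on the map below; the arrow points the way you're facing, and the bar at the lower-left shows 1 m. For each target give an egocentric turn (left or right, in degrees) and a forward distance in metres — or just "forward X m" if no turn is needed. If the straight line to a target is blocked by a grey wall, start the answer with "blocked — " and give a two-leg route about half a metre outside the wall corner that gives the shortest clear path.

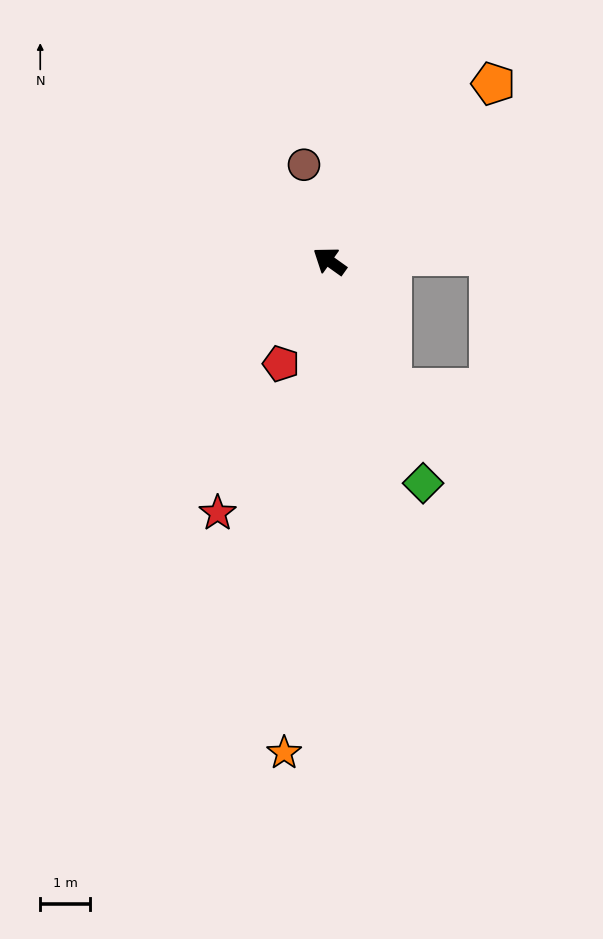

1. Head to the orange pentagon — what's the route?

turn right 97°, forward 4.8 m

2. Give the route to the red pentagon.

turn left 100°, forward 2.3 m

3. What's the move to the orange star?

turn left 120°, forward 9.9 m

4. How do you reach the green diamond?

turn left 148°, forward 4.8 m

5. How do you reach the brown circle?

turn right 40°, forward 2.0 m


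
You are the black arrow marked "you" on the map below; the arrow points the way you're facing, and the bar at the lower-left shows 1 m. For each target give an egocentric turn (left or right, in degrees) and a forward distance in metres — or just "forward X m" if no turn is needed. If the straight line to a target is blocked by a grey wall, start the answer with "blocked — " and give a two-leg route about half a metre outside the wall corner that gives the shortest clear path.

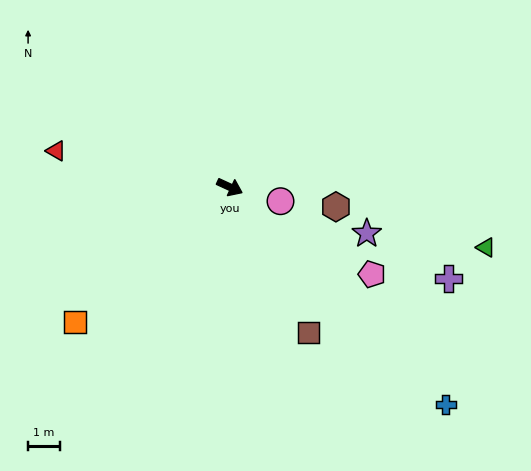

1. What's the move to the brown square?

turn right 37°, forward 5.2 m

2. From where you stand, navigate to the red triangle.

turn right 167°, forward 5.5 m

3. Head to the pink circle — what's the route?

turn left 9°, forward 1.6 m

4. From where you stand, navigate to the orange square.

turn right 114°, forward 6.4 m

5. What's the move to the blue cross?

turn right 20°, forward 9.6 m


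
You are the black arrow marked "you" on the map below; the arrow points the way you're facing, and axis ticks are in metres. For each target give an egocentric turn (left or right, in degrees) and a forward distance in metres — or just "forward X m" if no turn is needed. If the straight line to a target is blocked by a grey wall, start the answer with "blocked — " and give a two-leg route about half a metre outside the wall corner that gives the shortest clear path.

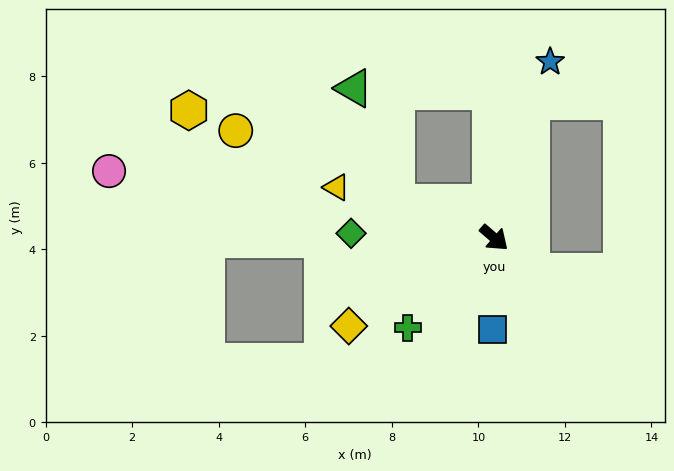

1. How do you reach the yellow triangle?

turn right 157°, forward 3.8 m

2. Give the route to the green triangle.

blocked — turn right 159°, forward 2.4 m, then turn right 50°, forward 2.8 m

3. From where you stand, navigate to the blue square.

turn right 50°, forward 2.1 m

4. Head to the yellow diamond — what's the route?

turn right 108°, forward 3.9 m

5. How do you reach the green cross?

turn right 93°, forward 2.9 m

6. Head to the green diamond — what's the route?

turn right 141°, forward 3.3 m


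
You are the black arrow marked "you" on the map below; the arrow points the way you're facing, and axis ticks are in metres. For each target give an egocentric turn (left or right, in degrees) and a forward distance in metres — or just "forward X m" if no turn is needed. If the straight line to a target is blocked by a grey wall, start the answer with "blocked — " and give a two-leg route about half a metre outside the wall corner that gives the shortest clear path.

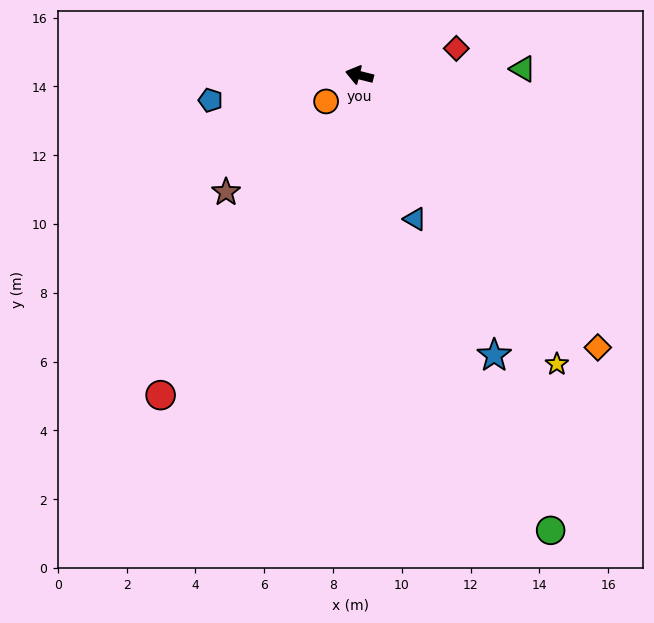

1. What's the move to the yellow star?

turn left 139°, forward 10.2 m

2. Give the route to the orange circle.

turn left 52°, forward 1.2 m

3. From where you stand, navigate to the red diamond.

turn right 150°, forward 2.9 m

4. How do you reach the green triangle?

turn right 164°, forward 4.8 m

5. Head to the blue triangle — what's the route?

turn left 125°, forward 4.5 m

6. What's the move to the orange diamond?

turn left 145°, forward 10.5 m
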